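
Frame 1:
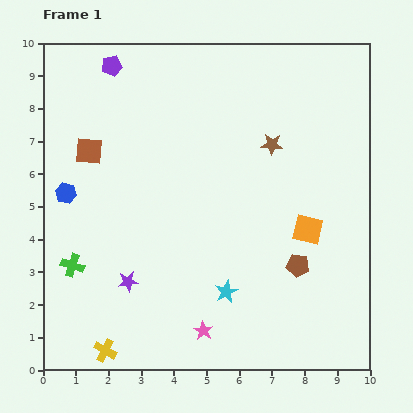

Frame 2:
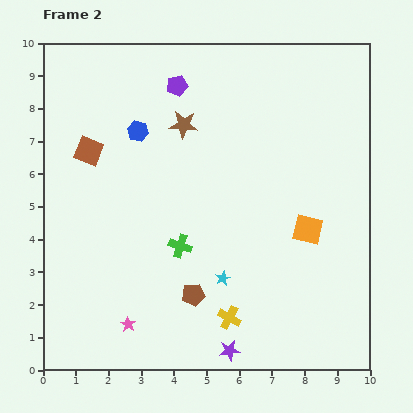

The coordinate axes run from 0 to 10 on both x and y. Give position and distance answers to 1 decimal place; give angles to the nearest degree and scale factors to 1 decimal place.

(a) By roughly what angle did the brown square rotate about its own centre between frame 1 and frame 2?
17° clockwise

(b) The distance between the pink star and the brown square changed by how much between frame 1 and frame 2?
-1.1

Distance in frame 1: 6.5. Distance in frame 2: 5.4.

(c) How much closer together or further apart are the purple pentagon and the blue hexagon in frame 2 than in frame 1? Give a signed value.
-2.3

Distance in frame 1: 4.1. Distance in frame 2: 1.8.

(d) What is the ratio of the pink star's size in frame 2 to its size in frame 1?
0.8×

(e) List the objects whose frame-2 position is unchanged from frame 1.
the orange square, the brown square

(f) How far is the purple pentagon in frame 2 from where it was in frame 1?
2.1

The purple pentagon moved from (2.1, 9.3) to (4.1, 8.7), a distance of √(2.0² + 0.6²) ≈ 2.1.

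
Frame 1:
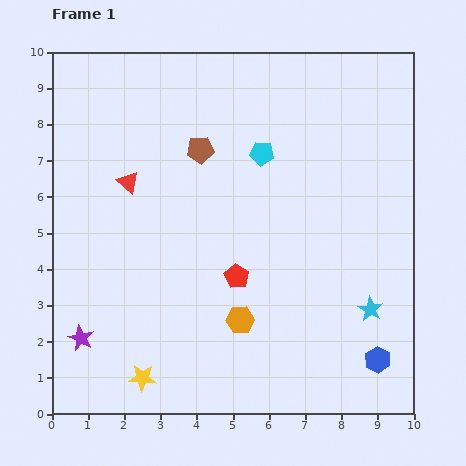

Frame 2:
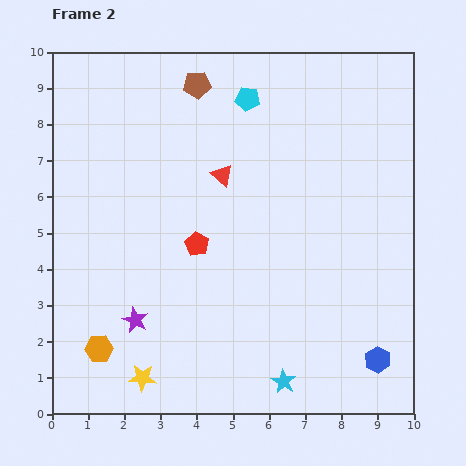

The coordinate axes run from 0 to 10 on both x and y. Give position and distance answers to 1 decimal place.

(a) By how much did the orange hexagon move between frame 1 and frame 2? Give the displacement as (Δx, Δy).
(-3.9, -0.8)

The orange hexagon was at (5.2, 2.6) in frame 1 and (1.3, 1.8) in frame 2.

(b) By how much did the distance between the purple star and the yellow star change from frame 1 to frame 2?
-0.4

Distance in frame 1: 2.0. Distance in frame 2: 1.6.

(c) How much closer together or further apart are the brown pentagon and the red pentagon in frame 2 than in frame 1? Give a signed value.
+0.8

Distance in frame 1: 3.6. Distance in frame 2: 4.4.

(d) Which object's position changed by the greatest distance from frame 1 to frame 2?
the orange hexagon

(moved 4.0; next 3.1)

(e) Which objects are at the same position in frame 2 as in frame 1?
the blue hexagon, the yellow star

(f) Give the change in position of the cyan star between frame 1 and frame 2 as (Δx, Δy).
(-2.4, -2.0)

The cyan star was at (8.8, 2.9) in frame 1 and (6.4, 0.9) in frame 2.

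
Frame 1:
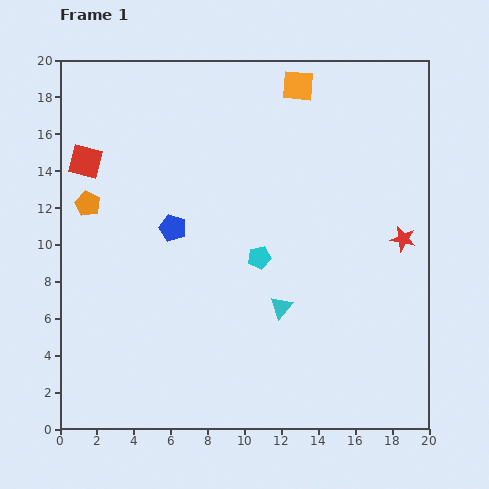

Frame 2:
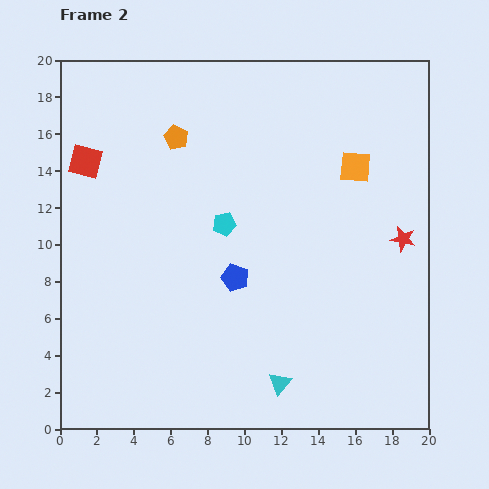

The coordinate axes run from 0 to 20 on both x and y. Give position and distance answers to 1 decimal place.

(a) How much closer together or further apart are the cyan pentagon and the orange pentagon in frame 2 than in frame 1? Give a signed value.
-4.3

Distance in frame 1: 9.7. Distance in frame 2: 5.4.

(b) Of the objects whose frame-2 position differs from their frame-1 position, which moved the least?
the cyan pentagon

(moved 2.6)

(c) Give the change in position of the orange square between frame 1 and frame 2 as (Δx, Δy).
(3.1, -4.4)

The orange square was at (12.9, 18.6) in frame 1 and (16.0, 14.2) in frame 2.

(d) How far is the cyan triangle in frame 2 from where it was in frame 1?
4.1

The cyan triangle moved from (12.0, 6.6) to (11.9, 2.5), a distance of √(0.1² + 4.1²) ≈ 4.1.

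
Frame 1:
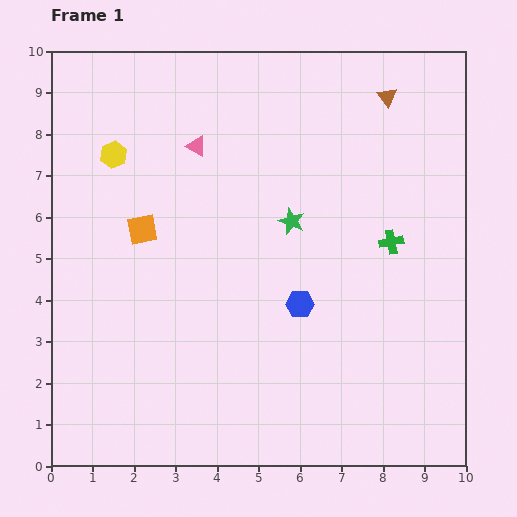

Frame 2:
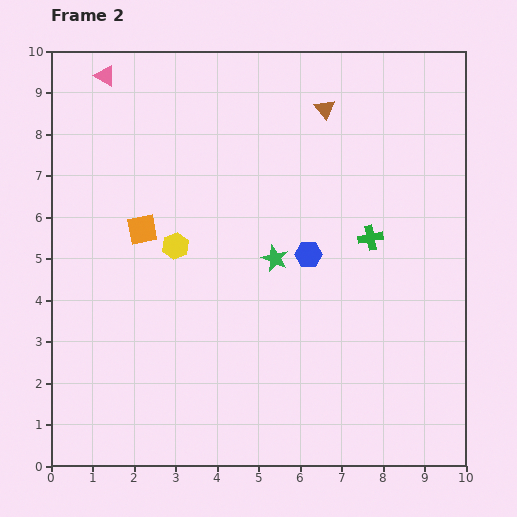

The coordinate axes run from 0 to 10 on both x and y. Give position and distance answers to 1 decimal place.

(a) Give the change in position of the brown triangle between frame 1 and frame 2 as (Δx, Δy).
(-1.5, -0.3)

The brown triangle was at (8.1, 8.9) in frame 1 and (6.6, 8.6) in frame 2.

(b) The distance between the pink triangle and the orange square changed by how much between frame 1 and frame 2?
+1.4

Distance in frame 1: 2.4. Distance in frame 2: 3.8.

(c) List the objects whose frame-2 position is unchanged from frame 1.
the orange square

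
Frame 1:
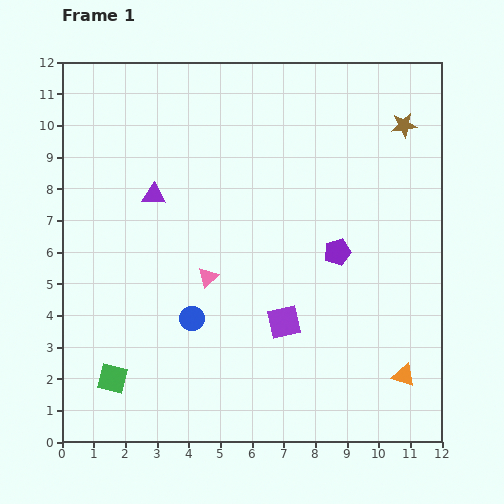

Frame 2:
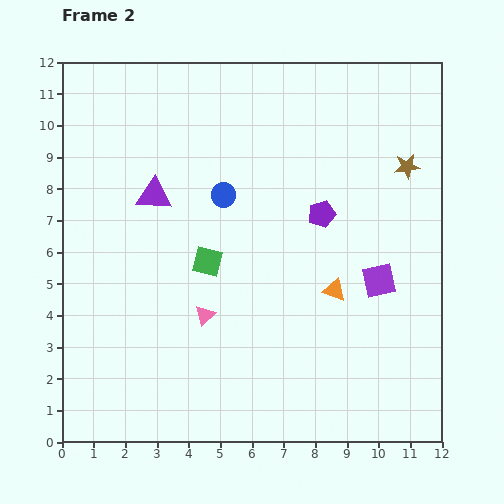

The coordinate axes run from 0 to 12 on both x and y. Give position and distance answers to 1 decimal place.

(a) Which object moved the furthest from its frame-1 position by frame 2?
the green square

(moved 4.8; next 4.0)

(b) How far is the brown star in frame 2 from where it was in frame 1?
1.3

The brown star moved from (10.8, 10.0) to (10.9, 8.7), a distance of √(0.1² + 1.3²) ≈ 1.3.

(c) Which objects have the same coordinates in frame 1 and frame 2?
the purple triangle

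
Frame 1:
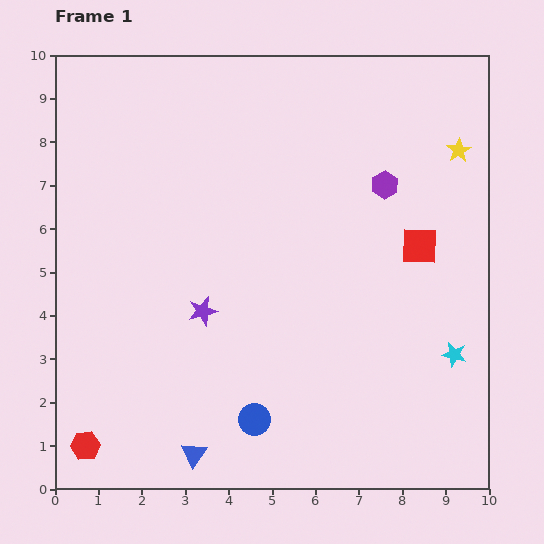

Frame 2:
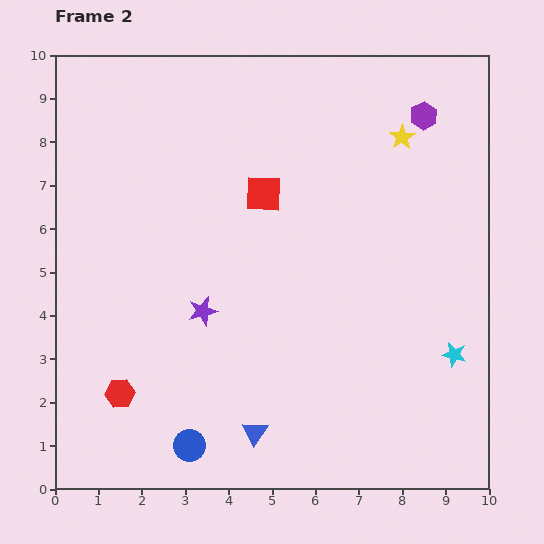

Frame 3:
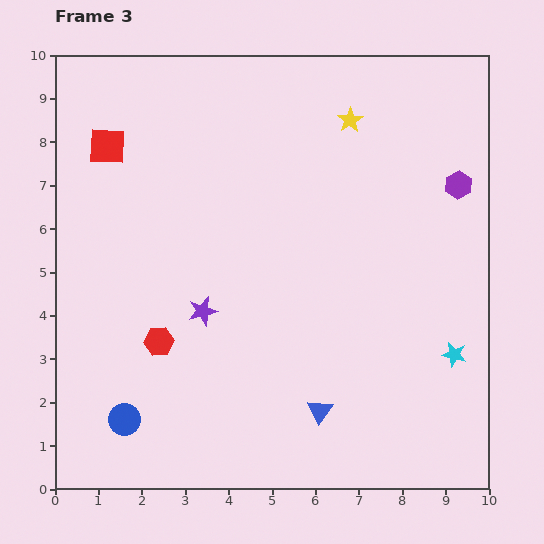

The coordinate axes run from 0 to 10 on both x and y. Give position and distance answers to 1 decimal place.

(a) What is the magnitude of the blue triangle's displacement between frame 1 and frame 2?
1.5

The blue triangle moved from (3.2, 0.8) to (4.6, 1.3), a distance of √(1.4² + 0.5²) ≈ 1.5.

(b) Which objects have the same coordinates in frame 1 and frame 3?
the cyan star, the purple star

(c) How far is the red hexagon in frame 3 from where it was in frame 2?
1.5

The red hexagon moved from (1.5, 2.2) to (2.4, 3.4), a distance of √(0.9² + 1.2²) ≈ 1.5.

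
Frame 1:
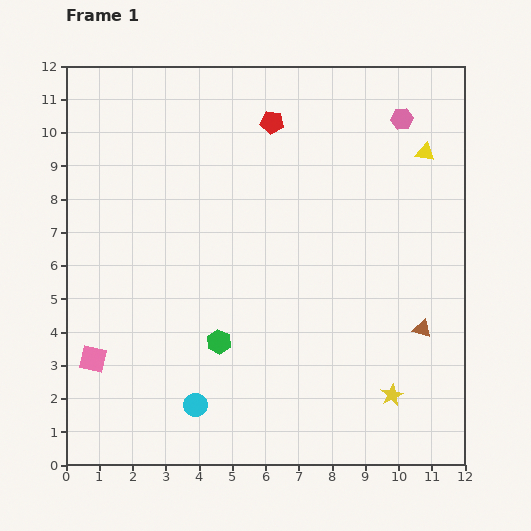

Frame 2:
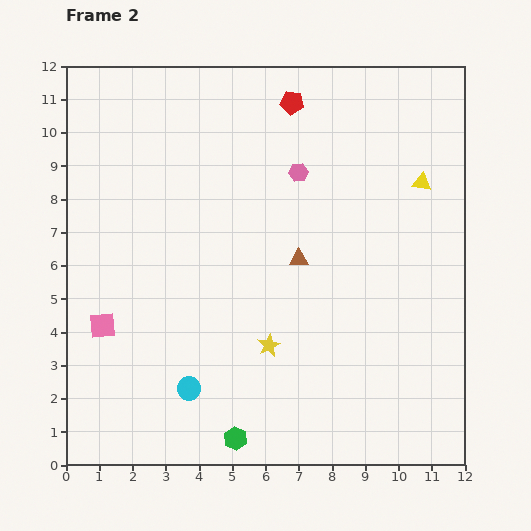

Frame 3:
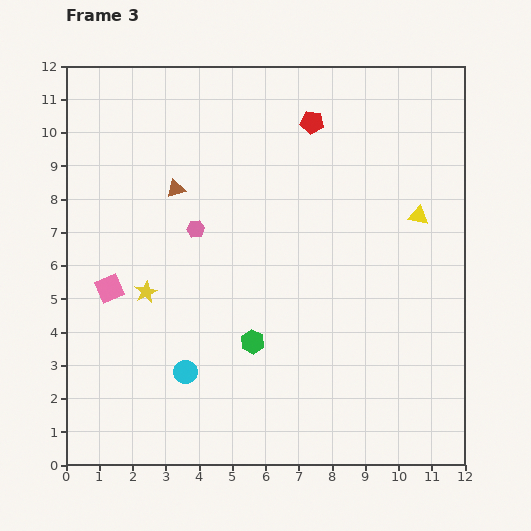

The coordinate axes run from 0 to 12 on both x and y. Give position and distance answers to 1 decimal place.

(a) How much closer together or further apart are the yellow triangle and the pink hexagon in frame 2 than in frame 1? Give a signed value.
+2.5

Distance in frame 1: 1.2. Distance in frame 2: 3.7.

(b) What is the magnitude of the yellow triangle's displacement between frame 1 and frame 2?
0.9

The yellow triangle moved from (10.8, 9.4) to (10.7, 8.5), a distance of √(0.1² + 0.9²) ≈ 0.9.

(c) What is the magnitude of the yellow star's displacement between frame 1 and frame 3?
8.0

The yellow star moved from (9.8, 2.1) to (2.4, 5.2), a distance of √(7.4² + 3.1²) ≈ 8.0.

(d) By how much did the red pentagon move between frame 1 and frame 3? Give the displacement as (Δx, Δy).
(1.2, 0.0)

The red pentagon was at (6.2, 10.3) in frame 1 and (7.4, 10.3) in frame 3.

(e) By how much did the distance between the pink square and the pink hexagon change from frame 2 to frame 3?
-4.3

Distance in frame 2: 7.5. Distance in frame 3: 3.2.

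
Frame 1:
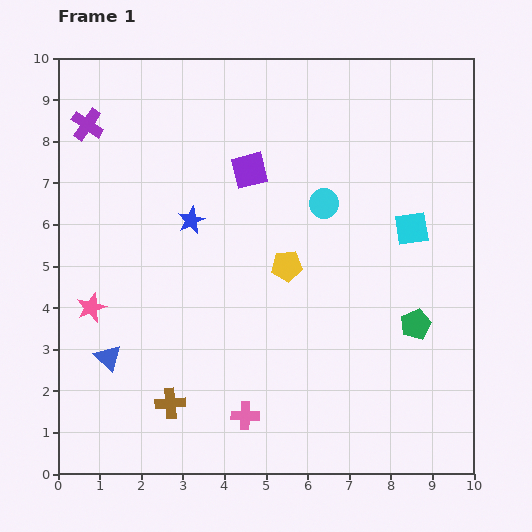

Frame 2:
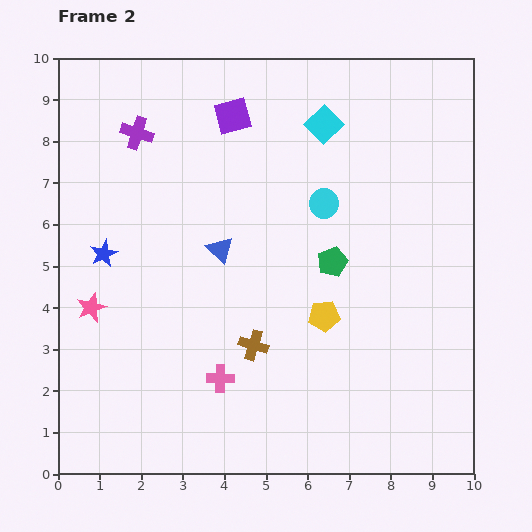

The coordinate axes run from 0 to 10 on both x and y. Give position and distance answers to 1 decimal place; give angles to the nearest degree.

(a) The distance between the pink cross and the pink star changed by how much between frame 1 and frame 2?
-1.0

Distance in frame 1: 4.5. Distance in frame 2: 3.5.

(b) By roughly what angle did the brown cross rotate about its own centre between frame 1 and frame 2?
21° clockwise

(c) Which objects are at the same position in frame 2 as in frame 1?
the cyan circle, the pink star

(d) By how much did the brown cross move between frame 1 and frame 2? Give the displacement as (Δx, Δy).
(2.0, 1.4)

The brown cross was at (2.7, 1.7) in frame 1 and (4.7, 3.1) in frame 2.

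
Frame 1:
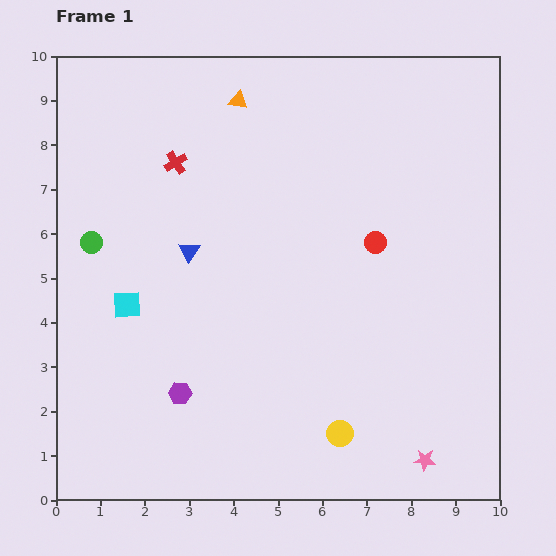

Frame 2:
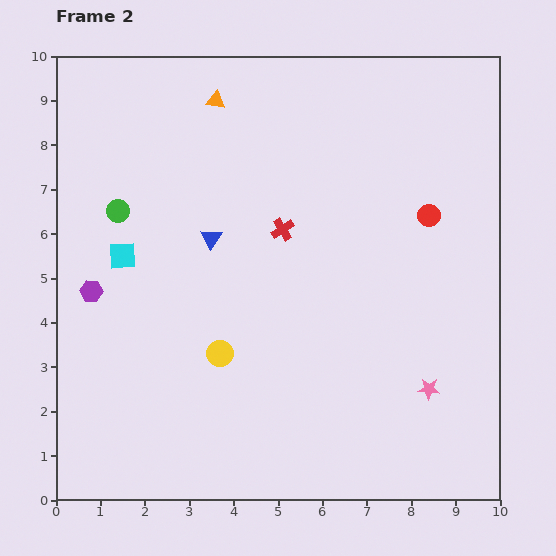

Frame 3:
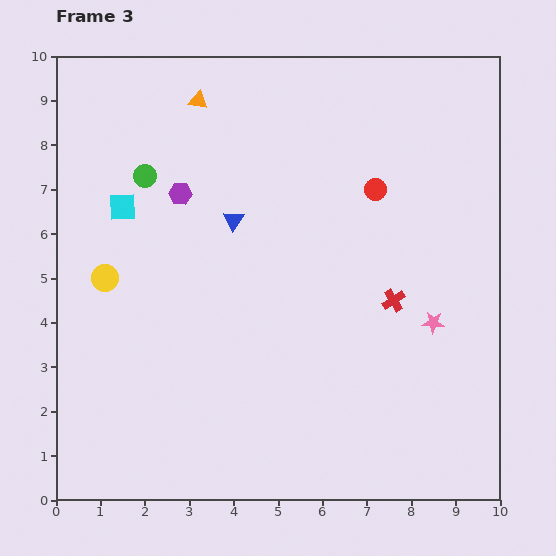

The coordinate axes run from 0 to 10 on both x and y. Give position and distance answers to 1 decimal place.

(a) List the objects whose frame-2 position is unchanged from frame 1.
none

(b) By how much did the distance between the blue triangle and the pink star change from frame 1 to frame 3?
-2.0

Distance in frame 1: 7.1. Distance in frame 3: 5.1.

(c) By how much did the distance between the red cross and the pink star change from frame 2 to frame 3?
-3.9

Distance in frame 2: 4.9. Distance in frame 3: 1.0.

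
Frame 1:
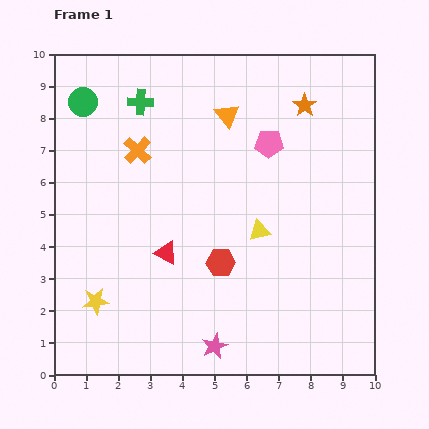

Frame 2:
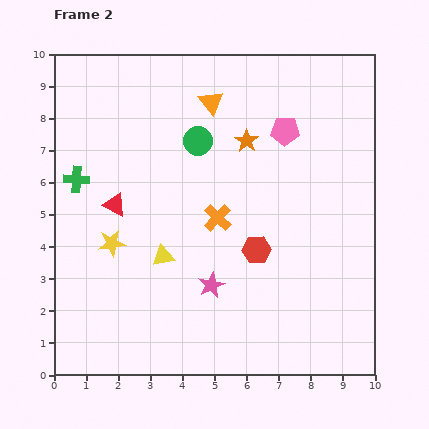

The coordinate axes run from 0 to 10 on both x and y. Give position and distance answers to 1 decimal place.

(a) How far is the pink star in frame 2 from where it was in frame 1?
1.9

The pink star moved from (5.0, 0.9) to (4.9, 2.8), a distance of √(0.1² + 1.9²) ≈ 1.9.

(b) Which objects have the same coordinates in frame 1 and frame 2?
none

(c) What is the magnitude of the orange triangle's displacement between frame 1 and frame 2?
0.6

The orange triangle moved from (5.4, 8.1) to (4.9, 8.5), a distance of √(0.5² + 0.4²) ≈ 0.6.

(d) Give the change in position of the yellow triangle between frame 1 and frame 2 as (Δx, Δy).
(-3.0, -0.8)

The yellow triangle was at (6.4, 4.5) in frame 1 and (3.4, 3.7) in frame 2.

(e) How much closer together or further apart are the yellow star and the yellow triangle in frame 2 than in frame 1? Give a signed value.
-4.0

Distance in frame 1: 5.6. Distance in frame 2: 1.6.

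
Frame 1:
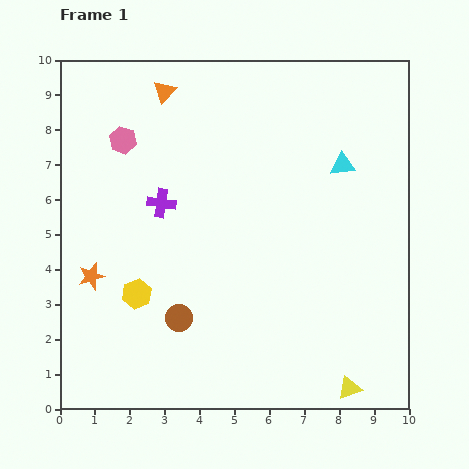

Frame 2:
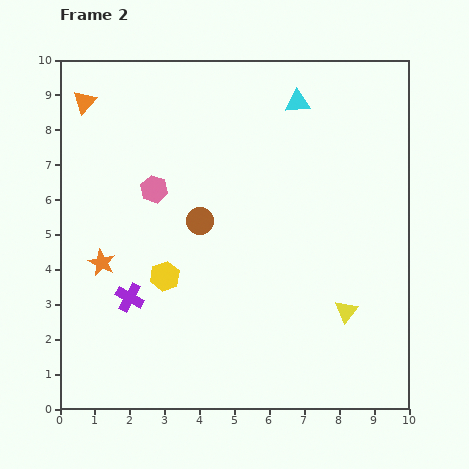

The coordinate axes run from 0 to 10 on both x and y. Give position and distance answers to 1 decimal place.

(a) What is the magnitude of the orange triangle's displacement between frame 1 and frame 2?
2.3

The orange triangle moved from (3.0, 9.1) to (0.7, 8.8), a distance of √(2.3² + 0.3²) ≈ 2.3.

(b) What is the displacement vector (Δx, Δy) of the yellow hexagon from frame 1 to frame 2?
(0.8, 0.5)

The yellow hexagon was at (2.2, 3.3) in frame 1 and (3.0, 3.8) in frame 2.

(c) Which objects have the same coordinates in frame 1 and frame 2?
none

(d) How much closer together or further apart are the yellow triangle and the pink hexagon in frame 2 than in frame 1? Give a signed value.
-3.1

Distance in frame 1: 9.6. Distance in frame 2: 6.5.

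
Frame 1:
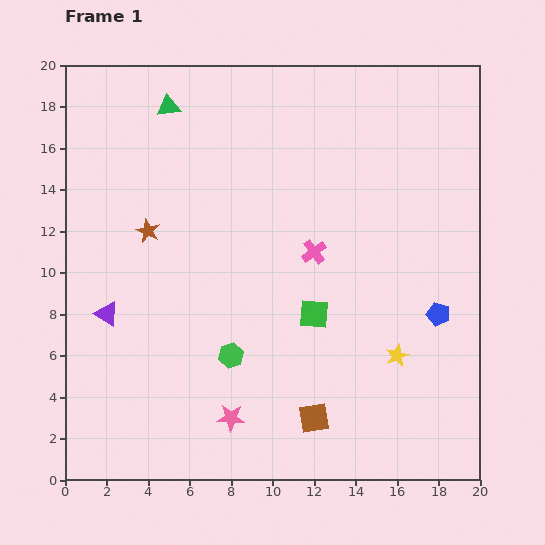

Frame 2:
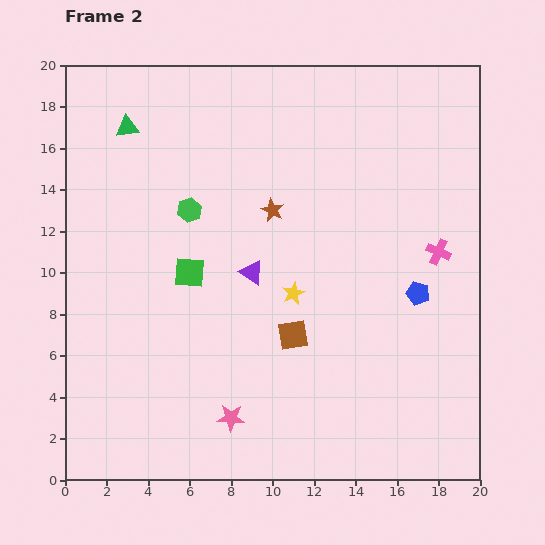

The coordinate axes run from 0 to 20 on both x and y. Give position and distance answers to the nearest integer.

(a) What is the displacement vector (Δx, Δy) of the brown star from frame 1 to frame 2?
(6, 1)

The brown star was at (4, 12) in frame 1 and (10, 13) in frame 2.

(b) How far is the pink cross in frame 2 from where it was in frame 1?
6

The pink cross moved from (12, 11) to (18, 11), a distance of √(6² + 0²) ≈ 6.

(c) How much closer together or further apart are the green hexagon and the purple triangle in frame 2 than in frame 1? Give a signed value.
-2

Distance in frame 1: 6. Distance in frame 2: 4.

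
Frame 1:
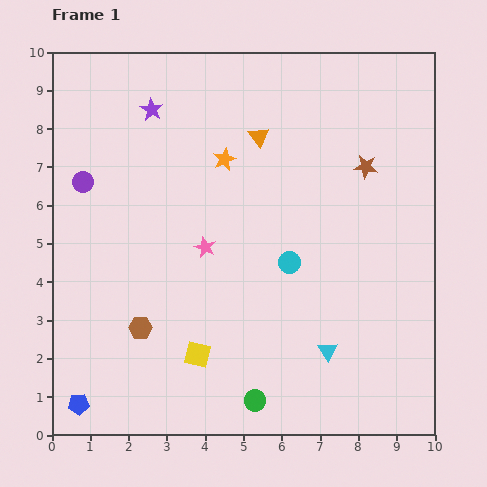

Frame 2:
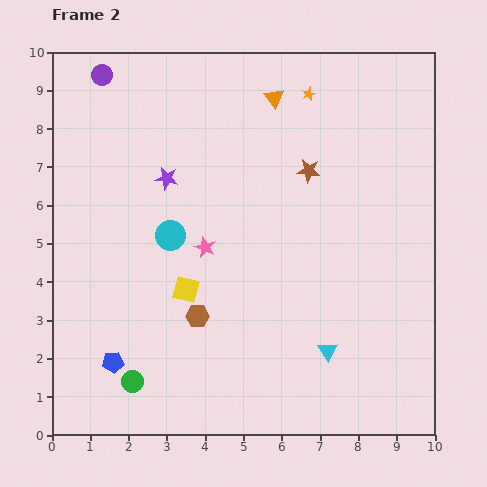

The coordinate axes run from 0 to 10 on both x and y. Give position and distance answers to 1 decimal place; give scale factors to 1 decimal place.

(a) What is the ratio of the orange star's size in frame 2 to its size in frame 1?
0.6×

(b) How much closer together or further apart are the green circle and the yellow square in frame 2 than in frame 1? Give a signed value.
+0.9

Distance in frame 1: 1.9. Distance in frame 2: 2.8.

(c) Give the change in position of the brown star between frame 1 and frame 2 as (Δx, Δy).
(-1.5, -0.1)

The brown star was at (8.2, 7.0) in frame 1 and (6.7, 6.9) in frame 2.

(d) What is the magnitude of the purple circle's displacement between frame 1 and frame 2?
2.8

The purple circle moved from (0.8, 6.6) to (1.3, 9.4), a distance of √(0.5² + 2.8²) ≈ 2.8.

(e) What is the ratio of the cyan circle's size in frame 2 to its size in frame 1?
1.4×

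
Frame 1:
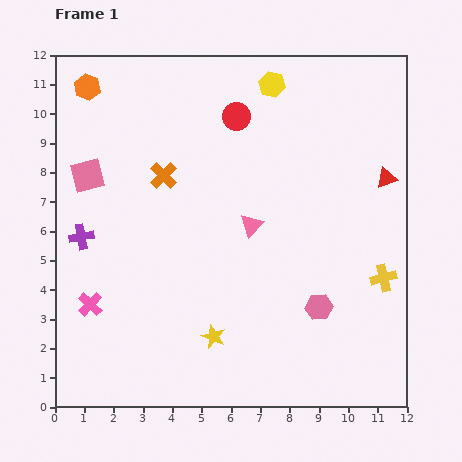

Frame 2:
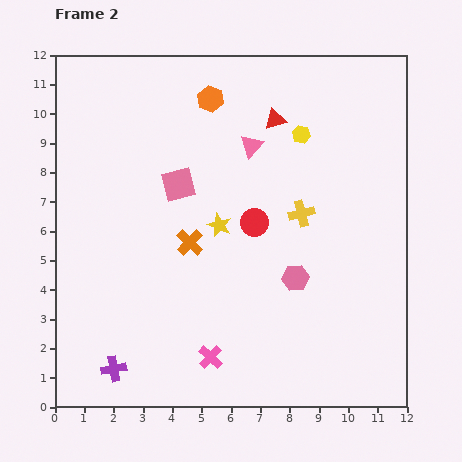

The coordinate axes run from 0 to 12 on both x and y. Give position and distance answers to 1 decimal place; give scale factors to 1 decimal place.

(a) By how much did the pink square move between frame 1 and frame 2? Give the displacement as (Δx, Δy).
(3.1, -0.3)

The pink square was at (1.1, 7.9) in frame 1 and (4.2, 7.6) in frame 2.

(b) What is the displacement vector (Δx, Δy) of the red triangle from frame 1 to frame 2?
(-3.8, 2.0)

The red triangle was at (11.3, 7.8) in frame 1 and (7.5, 9.8) in frame 2.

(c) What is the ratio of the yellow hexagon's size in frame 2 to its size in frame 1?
0.7×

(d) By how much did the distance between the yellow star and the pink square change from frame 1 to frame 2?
-5.0

Distance in frame 1: 7.0. Distance in frame 2: 2.0.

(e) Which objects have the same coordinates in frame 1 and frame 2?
none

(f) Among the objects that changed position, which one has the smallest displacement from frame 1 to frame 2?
the pink hexagon

(moved 1.3)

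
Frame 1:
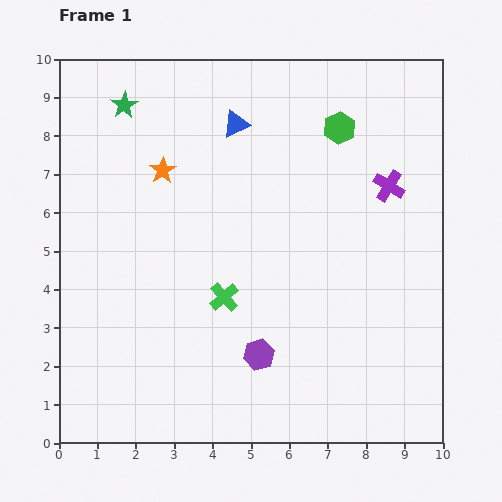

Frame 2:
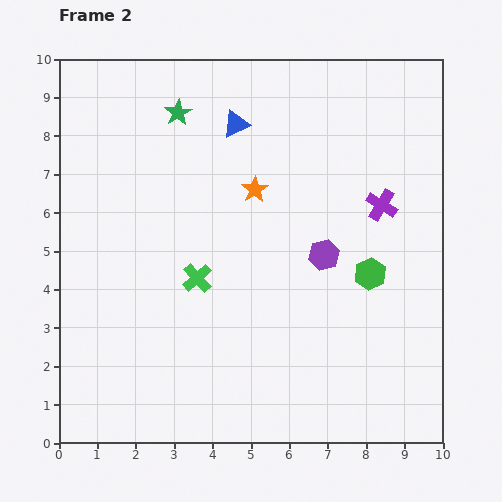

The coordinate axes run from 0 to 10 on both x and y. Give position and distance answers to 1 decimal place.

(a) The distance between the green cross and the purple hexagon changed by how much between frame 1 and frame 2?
+1.7

Distance in frame 1: 1.7. Distance in frame 2: 3.4.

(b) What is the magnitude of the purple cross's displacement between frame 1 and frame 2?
0.5

The purple cross moved from (8.6, 6.7) to (8.4, 6.2), a distance of √(0.2² + 0.5²) ≈ 0.5.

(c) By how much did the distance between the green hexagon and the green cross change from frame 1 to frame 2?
-0.8

Distance in frame 1: 5.3. Distance in frame 2: 4.5.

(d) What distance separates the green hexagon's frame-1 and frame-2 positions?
3.9

The green hexagon moved from (7.3, 8.2) to (8.1, 4.4), a distance of √(0.8² + 3.8²) ≈ 3.9.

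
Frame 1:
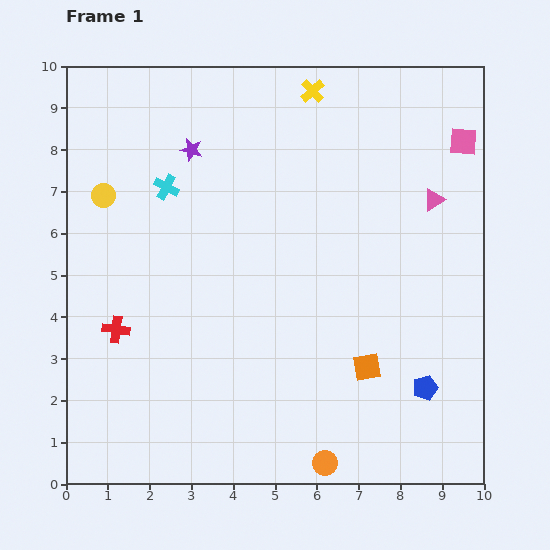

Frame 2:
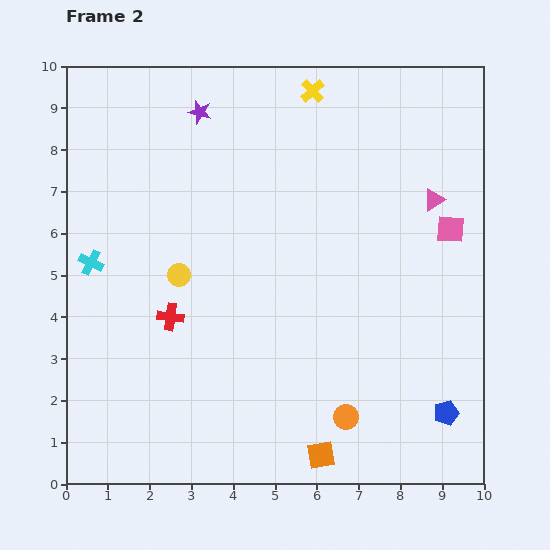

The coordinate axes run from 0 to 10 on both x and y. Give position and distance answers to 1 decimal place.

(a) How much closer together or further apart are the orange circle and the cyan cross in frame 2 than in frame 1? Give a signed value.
-0.5

Distance in frame 1: 7.6. Distance in frame 2: 7.1.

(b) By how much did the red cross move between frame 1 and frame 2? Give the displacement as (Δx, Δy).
(1.3, 0.3)

The red cross was at (1.2, 3.7) in frame 1 and (2.5, 4.0) in frame 2.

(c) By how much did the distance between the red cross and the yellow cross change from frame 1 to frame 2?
-1.0

Distance in frame 1: 7.4. Distance in frame 2: 6.4.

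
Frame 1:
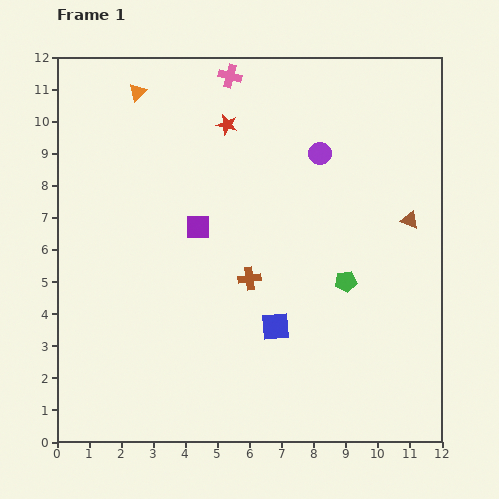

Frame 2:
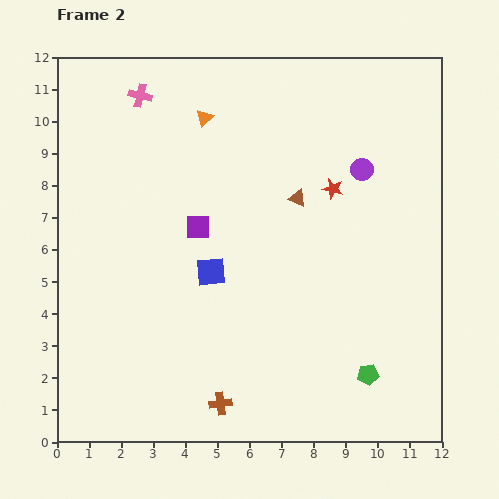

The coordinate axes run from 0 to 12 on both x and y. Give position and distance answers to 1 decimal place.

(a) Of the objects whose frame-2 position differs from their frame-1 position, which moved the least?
the purple circle

(moved 1.4)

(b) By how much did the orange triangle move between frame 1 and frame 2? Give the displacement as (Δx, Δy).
(2.1, -0.8)

The orange triangle was at (2.5, 10.9) in frame 1 and (4.6, 10.1) in frame 2.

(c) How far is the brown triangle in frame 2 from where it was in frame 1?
3.6

The brown triangle moved from (11.0, 6.9) to (7.5, 7.6), a distance of √(3.5² + 0.7²) ≈ 3.6.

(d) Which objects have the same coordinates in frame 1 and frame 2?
the purple square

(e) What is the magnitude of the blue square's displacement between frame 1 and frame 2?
2.6

The blue square moved from (6.8, 3.6) to (4.8, 5.3), a distance of √(2.0² + 1.7²) ≈ 2.6.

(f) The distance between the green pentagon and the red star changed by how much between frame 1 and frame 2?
-0.2

Distance in frame 1: 6.1. Distance in frame 2: 5.9.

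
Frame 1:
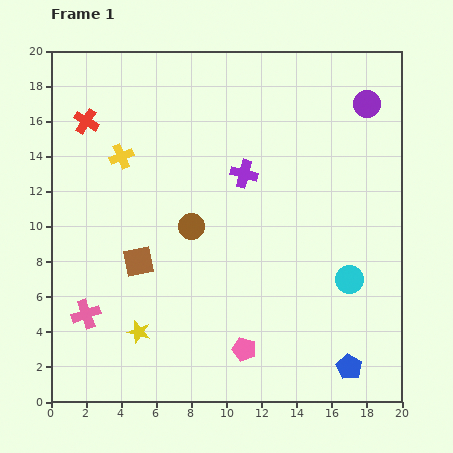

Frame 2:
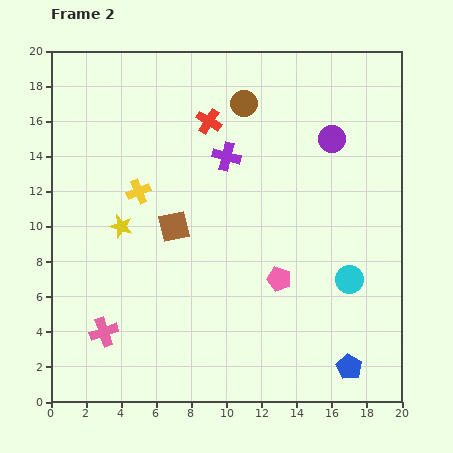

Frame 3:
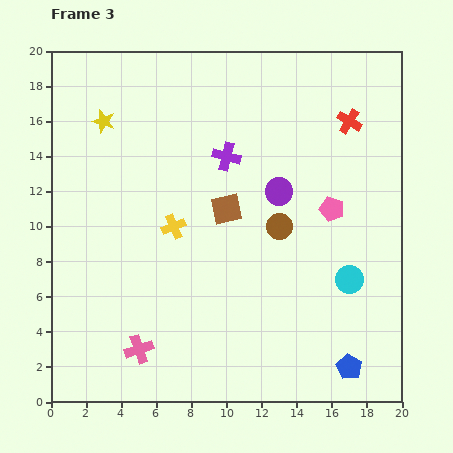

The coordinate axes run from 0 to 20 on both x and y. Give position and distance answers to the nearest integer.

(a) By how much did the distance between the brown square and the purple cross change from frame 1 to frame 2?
-3

Distance in frame 1: 8. Distance in frame 2: 5.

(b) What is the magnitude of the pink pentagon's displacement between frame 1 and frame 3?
9

The pink pentagon moved from (11, 3) to (16, 11), a distance of √(5² + 8²) ≈ 9.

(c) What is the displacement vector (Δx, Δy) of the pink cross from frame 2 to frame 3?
(2, -1)

The pink cross was at (3, 4) in frame 2 and (5, 3) in frame 3.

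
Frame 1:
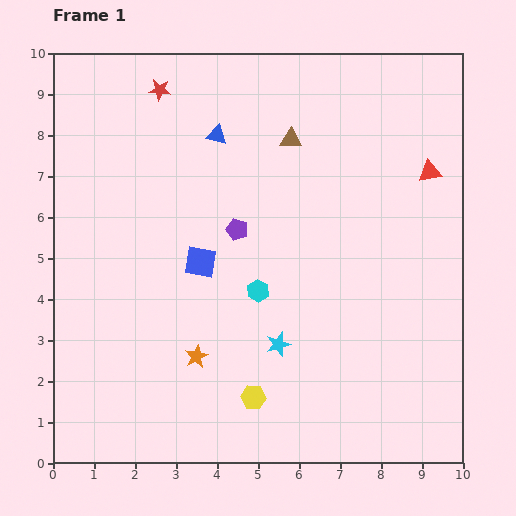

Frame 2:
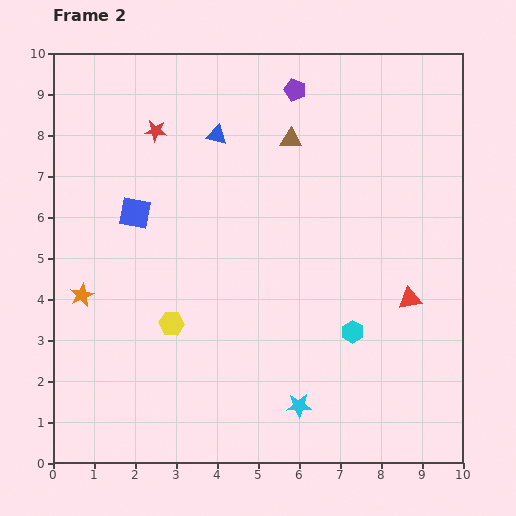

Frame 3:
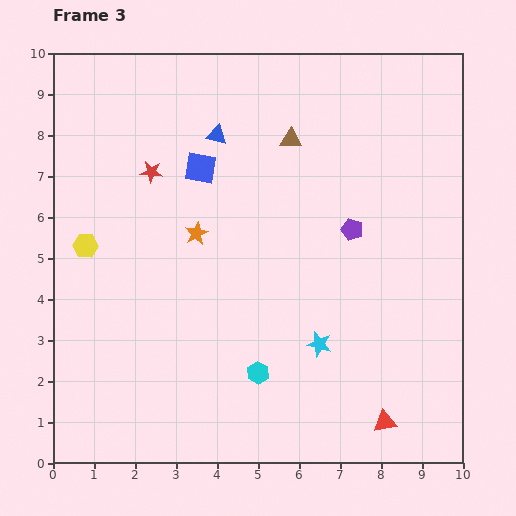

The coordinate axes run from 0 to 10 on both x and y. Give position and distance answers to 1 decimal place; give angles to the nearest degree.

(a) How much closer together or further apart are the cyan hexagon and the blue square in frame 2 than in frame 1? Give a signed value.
+4.4

Distance in frame 1: 1.6. Distance in frame 2: 6.0.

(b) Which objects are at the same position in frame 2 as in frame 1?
the blue triangle, the brown triangle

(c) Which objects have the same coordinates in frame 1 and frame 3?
the blue triangle, the brown triangle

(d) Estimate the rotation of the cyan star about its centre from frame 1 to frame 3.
31° clockwise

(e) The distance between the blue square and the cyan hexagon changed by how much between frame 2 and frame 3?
-0.8

Distance in frame 2: 6.0. Distance in frame 3: 5.2.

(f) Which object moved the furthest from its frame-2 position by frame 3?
the purple pentagon

(moved 3.7; next 3.2)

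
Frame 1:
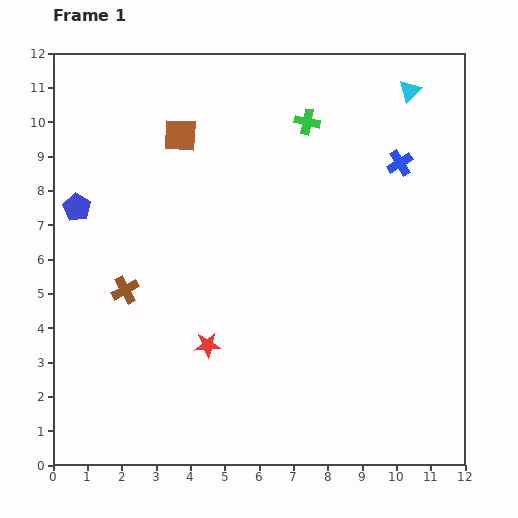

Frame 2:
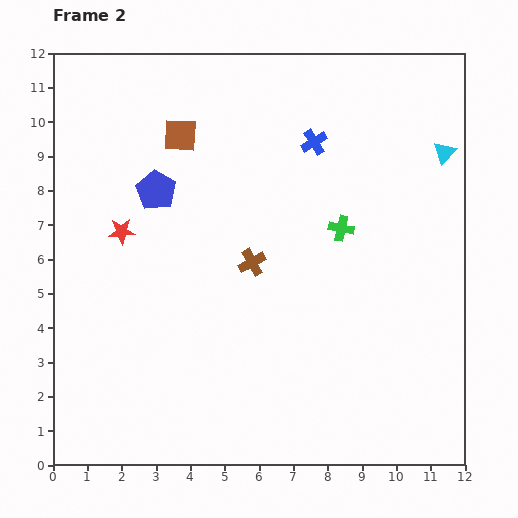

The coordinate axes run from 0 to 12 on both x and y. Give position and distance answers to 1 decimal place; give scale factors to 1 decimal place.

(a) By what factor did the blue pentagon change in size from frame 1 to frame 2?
1.4×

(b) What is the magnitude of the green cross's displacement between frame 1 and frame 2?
3.3

The green cross moved from (7.4, 10.0) to (8.4, 6.9), a distance of √(1.0² + 3.1²) ≈ 3.3.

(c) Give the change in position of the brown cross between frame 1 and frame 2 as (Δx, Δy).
(3.7, 0.8)

The brown cross was at (2.1, 5.1) in frame 1 and (5.8, 5.9) in frame 2.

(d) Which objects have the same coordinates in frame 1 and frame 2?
the brown square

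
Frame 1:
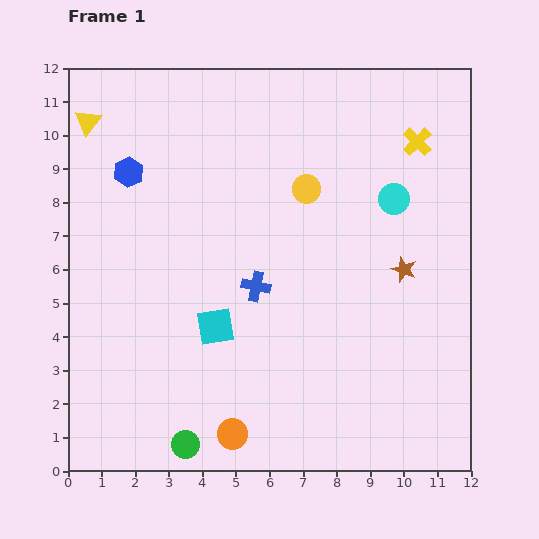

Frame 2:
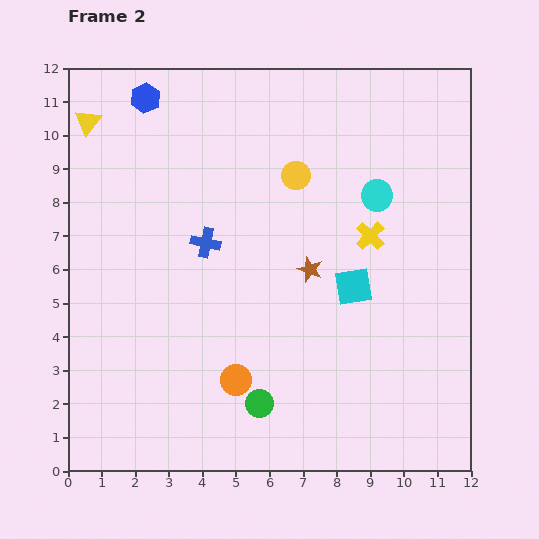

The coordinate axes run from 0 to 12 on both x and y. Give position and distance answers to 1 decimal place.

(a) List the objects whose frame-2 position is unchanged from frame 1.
the yellow triangle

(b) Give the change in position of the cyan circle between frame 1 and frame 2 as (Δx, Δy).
(-0.5, 0.1)

The cyan circle was at (9.7, 8.1) in frame 1 and (9.2, 8.2) in frame 2.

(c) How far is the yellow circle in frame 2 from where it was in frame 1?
0.5

The yellow circle moved from (7.1, 8.4) to (6.8, 8.8), a distance of √(0.3² + 0.4²) ≈ 0.5.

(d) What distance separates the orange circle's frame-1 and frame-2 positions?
1.6

The orange circle moved from (4.9, 1.1) to (5.0, 2.7), a distance of √(0.1² + 1.6²) ≈ 1.6.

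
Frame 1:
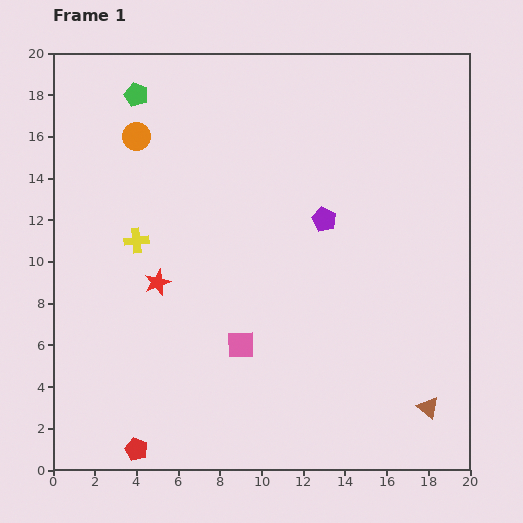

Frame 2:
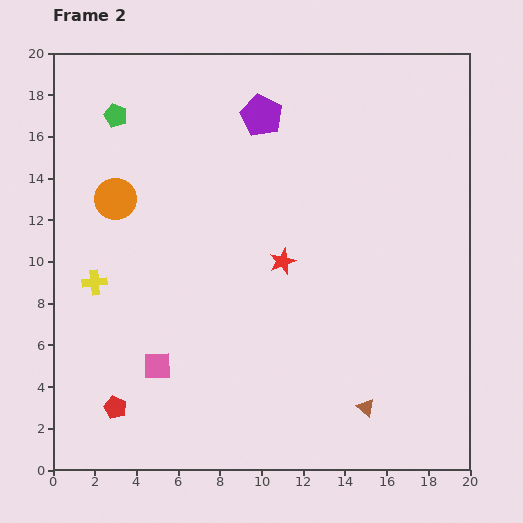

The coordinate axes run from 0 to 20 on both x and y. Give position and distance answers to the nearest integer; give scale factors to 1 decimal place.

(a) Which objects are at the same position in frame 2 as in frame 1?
none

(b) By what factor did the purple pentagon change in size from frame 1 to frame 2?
1.7×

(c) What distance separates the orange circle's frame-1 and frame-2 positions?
3

The orange circle moved from (4, 16) to (3, 13), a distance of √(1² + 3²) ≈ 3.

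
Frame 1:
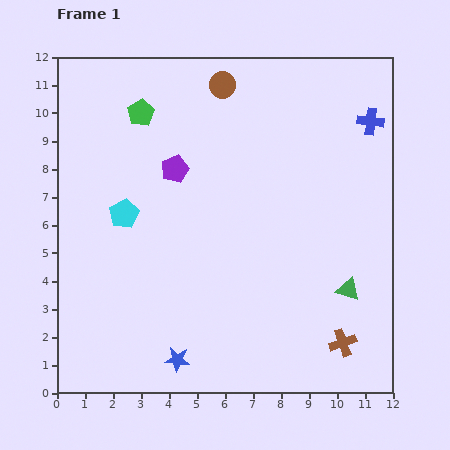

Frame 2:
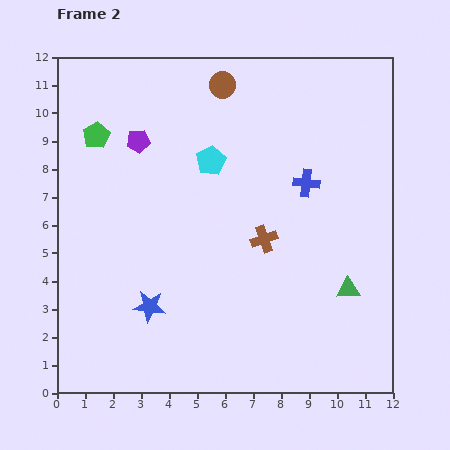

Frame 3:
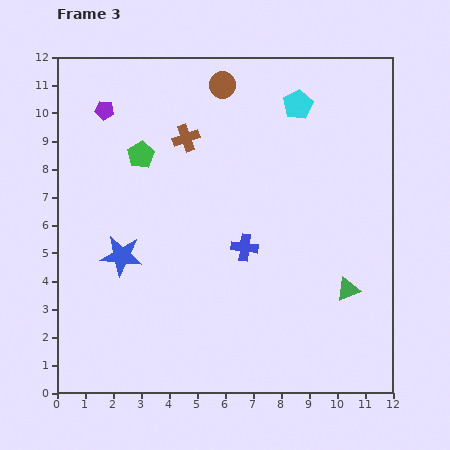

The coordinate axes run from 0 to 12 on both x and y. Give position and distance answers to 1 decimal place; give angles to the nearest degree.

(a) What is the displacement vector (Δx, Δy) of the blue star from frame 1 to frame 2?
(-1.0, 1.9)

The blue star was at (4.3, 1.2) in frame 1 and (3.3, 3.1) in frame 2.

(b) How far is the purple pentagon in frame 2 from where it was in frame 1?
1.6

The purple pentagon moved from (4.2, 8.0) to (2.9, 9.0), a distance of √(1.3² + 1.0²) ≈ 1.6.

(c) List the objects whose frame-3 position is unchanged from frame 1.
the brown circle, the green triangle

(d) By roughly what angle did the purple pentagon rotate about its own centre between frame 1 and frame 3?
30° clockwise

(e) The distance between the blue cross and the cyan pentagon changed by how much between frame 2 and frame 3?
+1.9

Distance in frame 2: 3.5. Distance in frame 3: 5.4.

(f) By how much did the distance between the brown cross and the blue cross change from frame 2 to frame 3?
+1.9

Distance in frame 2: 2.5. Distance in frame 3: 4.4.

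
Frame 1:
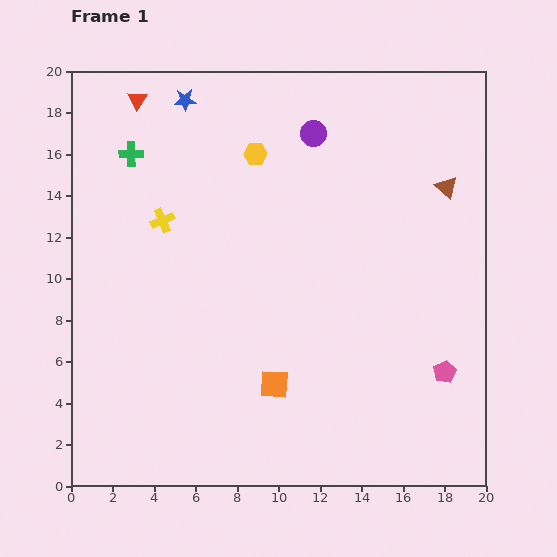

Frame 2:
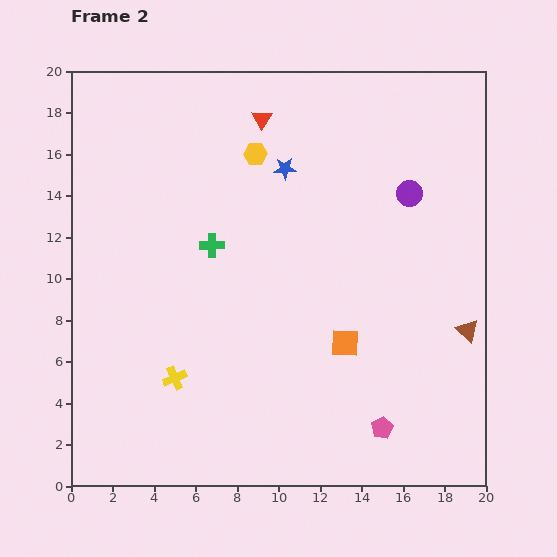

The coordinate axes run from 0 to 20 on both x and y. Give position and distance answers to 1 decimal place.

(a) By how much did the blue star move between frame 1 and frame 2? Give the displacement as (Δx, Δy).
(4.8, -3.3)

The blue star was at (5.5, 18.6) in frame 1 and (10.3, 15.3) in frame 2.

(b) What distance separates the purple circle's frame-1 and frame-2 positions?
5.4

The purple circle moved from (11.7, 17.0) to (16.3, 14.1), a distance of √(4.6² + 2.9²) ≈ 5.4.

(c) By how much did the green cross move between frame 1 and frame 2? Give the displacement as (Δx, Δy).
(3.9, -4.4)

The green cross was at (2.9, 16.0) in frame 1 and (6.8, 11.6) in frame 2.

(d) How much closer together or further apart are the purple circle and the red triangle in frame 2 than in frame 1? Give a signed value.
-0.6

Distance in frame 1: 8.6. Distance in frame 2: 8.0.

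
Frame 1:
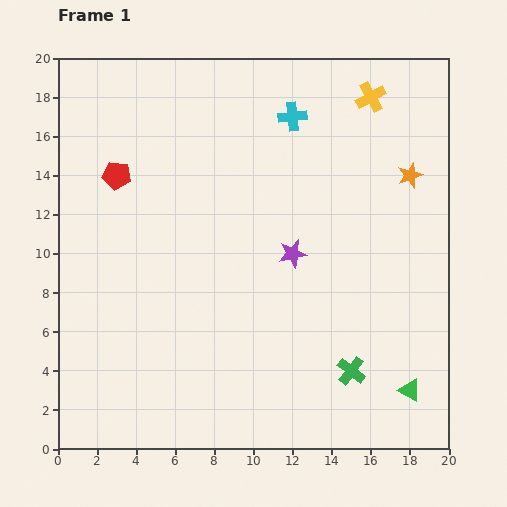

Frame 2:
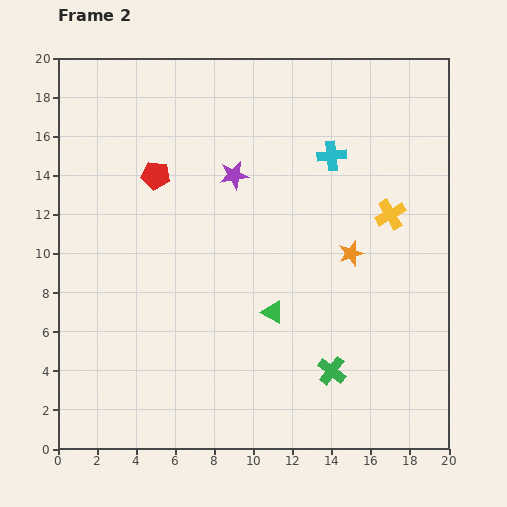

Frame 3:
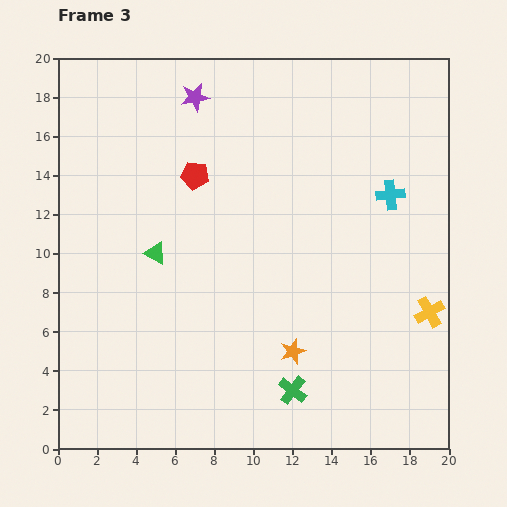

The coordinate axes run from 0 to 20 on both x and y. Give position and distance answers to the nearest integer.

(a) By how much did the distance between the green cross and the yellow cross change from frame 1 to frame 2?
-5

Distance in frame 1: 14. Distance in frame 2: 9.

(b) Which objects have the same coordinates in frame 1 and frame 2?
none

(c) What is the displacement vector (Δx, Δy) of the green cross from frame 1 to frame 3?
(-3, -1)

The green cross was at (15, 4) in frame 1 and (12, 3) in frame 3.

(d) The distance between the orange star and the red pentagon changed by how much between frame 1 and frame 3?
-5

Distance in frame 1: 15. Distance in frame 3: 10.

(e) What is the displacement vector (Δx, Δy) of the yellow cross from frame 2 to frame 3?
(2, -5)

The yellow cross was at (17, 12) in frame 2 and (19, 7) in frame 3.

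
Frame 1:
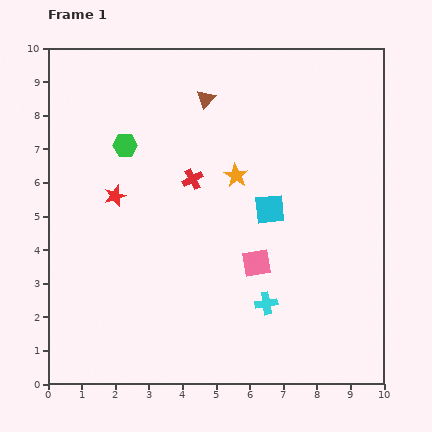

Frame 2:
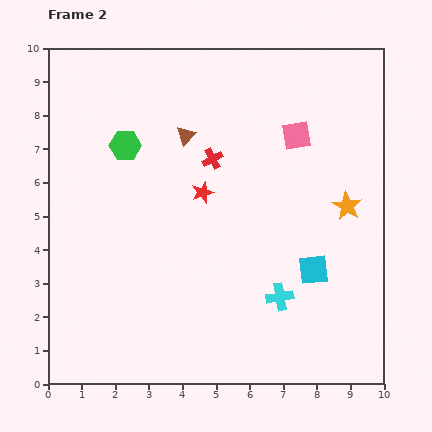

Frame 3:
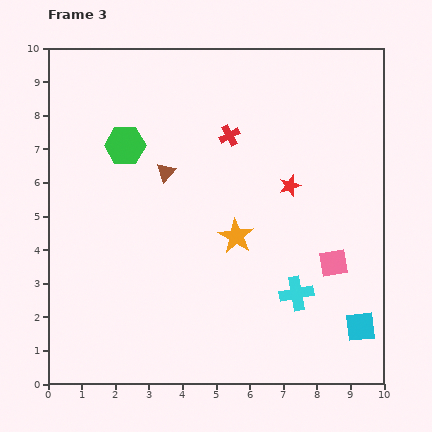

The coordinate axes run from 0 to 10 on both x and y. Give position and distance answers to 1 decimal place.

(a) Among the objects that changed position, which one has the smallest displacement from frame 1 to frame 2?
the cyan cross

(moved 0.4)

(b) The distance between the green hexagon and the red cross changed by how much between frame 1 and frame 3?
+0.9

Distance in frame 1: 2.2. Distance in frame 3: 3.1.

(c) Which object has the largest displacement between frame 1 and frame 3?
the red star

(moved 5.2; next 4.4)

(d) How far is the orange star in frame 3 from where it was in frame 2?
3.4

The orange star moved from (8.9, 5.3) to (5.6, 4.4), a distance of √(3.3² + 0.9²) ≈ 3.4.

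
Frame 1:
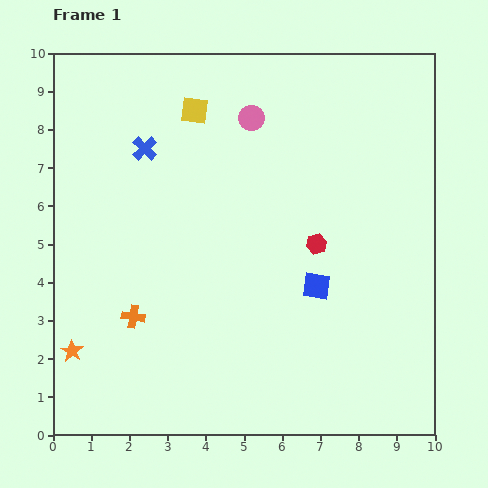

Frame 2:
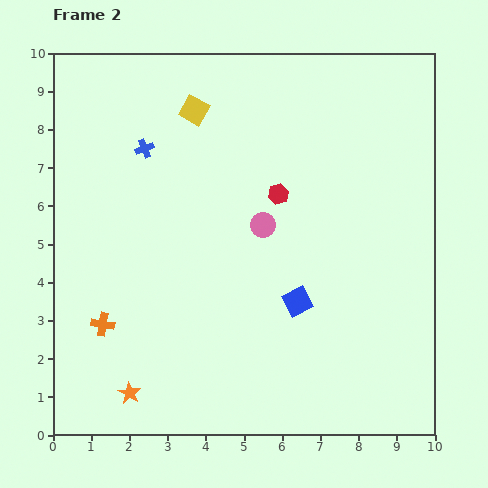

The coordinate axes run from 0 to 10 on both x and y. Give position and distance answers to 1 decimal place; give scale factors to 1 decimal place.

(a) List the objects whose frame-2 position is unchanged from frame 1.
the yellow square, the blue cross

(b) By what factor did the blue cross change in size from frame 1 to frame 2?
0.7×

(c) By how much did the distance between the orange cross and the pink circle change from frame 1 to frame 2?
-1.2

Distance in frame 1: 6.1. Distance in frame 2: 4.9.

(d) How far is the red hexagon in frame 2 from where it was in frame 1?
1.6

The red hexagon moved from (6.9, 5.0) to (5.9, 6.3), a distance of √(1.0² + 1.3²) ≈ 1.6.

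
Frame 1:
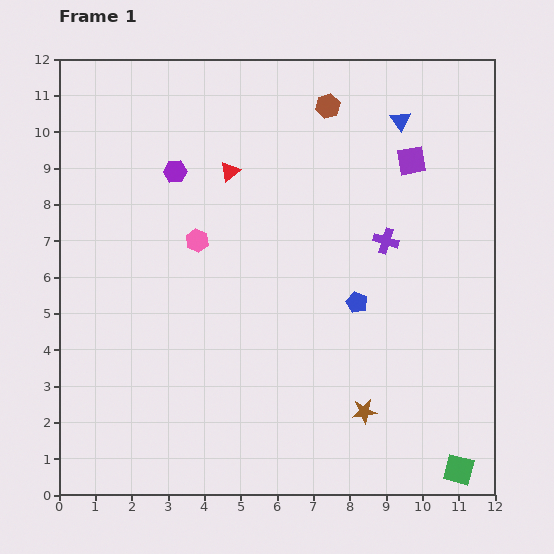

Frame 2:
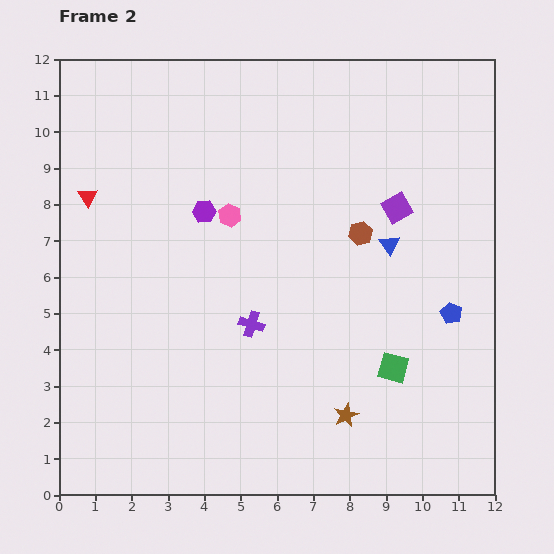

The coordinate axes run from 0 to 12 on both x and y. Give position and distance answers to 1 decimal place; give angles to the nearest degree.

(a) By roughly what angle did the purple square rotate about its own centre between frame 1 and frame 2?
18° counter-clockwise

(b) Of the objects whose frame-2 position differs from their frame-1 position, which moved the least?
the brown star

(moved 0.5)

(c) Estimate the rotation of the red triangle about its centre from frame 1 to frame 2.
23° counter-clockwise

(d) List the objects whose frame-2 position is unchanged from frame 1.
none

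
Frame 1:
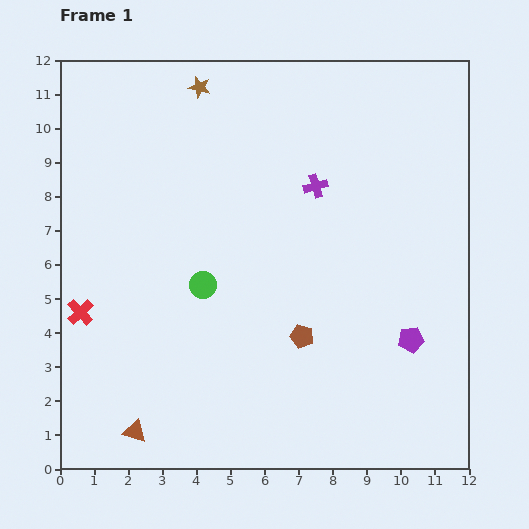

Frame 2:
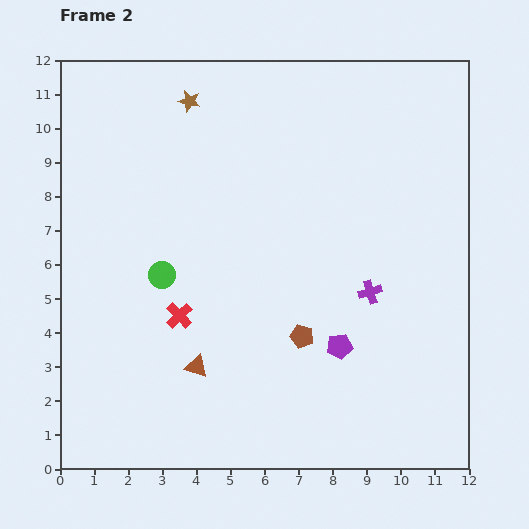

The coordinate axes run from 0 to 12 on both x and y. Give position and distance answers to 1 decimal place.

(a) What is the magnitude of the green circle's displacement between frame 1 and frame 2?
1.2

The green circle moved from (4.2, 5.4) to (3.0, 5.7), a distance of √(1.2² + 0.3²) ≈ 1.2.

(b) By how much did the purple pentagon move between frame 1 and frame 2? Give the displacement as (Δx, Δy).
(-2.1, -0.2)

The purple pentagon was at (10.3, 3.8) in frame 1 and (8.2, 3.6) in frame 2.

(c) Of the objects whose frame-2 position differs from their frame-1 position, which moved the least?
the brown star

(moved 0.5)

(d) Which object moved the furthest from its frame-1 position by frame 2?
the purple cross

(moved 3.5; next 2.9)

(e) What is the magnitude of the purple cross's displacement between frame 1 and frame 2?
3.5

The purple cross moved from (7.5, 8.3) to (9.1, 5.2), a distance of √(1.6² + 3.1²) ≈ 3.5.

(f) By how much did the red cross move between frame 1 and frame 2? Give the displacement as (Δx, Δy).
(2.9, -0.1)

The red cross was at (0.6, 4.6) in frame 1 and (3.5, 4.5) in frame 2.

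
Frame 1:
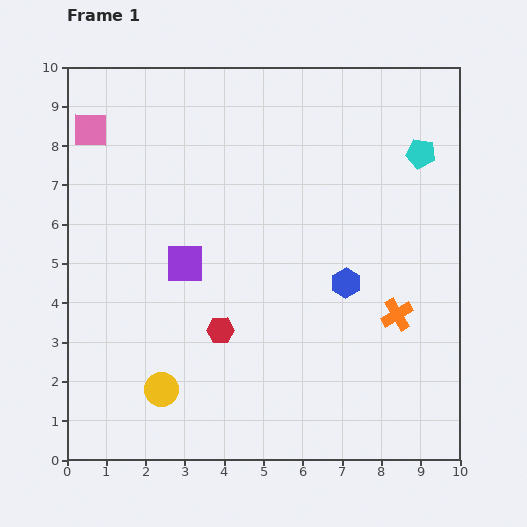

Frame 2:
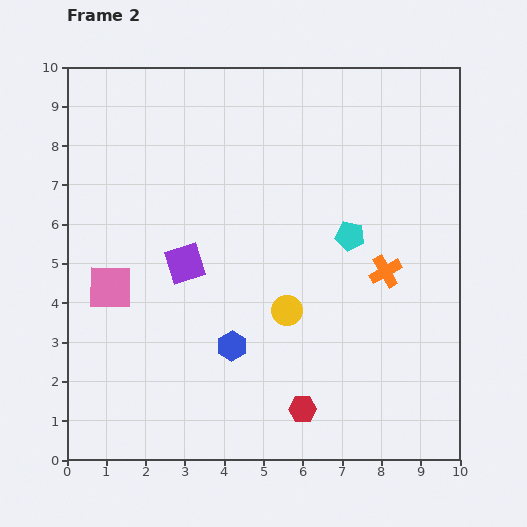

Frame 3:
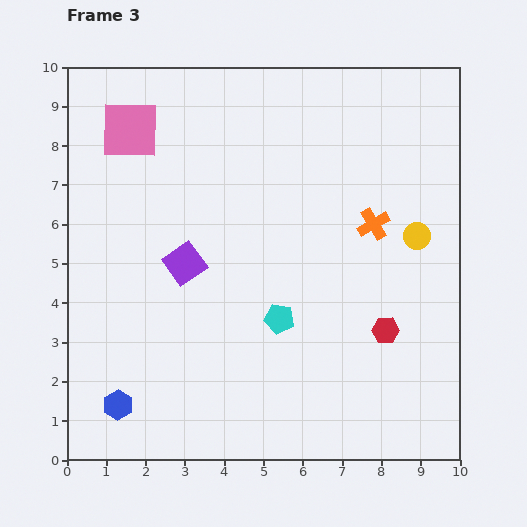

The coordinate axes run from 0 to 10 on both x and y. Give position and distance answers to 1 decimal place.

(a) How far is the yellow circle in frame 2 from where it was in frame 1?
3.8

The yellow circle moved from (2.4, 1.8) to (5.6, 3.8), a distance of √(3.2² + 2.0²) ≈ 3.8.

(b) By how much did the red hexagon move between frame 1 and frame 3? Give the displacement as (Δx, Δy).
(4.2, 0.0)

The red hexagon was at (3.9, 3.3) in frame 1 and (8.1, 3.3) in frame 3.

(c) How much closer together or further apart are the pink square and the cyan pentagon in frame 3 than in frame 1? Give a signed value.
-2.3

Distance in frame 1: 8.4. Distance in frame 3: 6.1.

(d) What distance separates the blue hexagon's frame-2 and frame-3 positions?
3.3

The blue hexagon moved from (4.2, 2.9) to (1.3, 1.4), a distance of √(2.9² + 1.5²) ≈ 3.3.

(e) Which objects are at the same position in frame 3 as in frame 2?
the purple square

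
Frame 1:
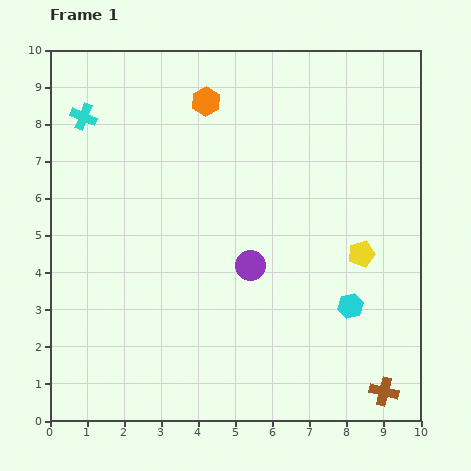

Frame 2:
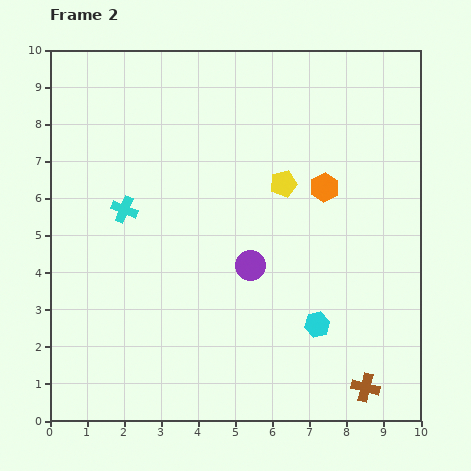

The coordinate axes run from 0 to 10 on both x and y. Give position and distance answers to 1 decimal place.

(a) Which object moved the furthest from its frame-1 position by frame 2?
the orange hexagon

(moved 3.9; next 2.8)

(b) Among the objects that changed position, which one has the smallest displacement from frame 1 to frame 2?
the brown cross

(moved 0.5)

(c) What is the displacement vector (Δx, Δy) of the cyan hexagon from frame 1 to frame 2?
(-0.9, -0.5)

The cyan hexagon was at (8.1, 3.1) in frame 1 and (7.2, 2.6) in frame 2.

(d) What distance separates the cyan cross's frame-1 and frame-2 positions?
2.7

The cyan cross moved from (0.9, 8.2) to (2.0, 5.7), a distance of √(1.1² + 2.5²) ≈ 2.7.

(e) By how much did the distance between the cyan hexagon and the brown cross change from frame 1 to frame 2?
-0.4

Distance in frame 1: 2.5. Distance in frame 2: 2.1.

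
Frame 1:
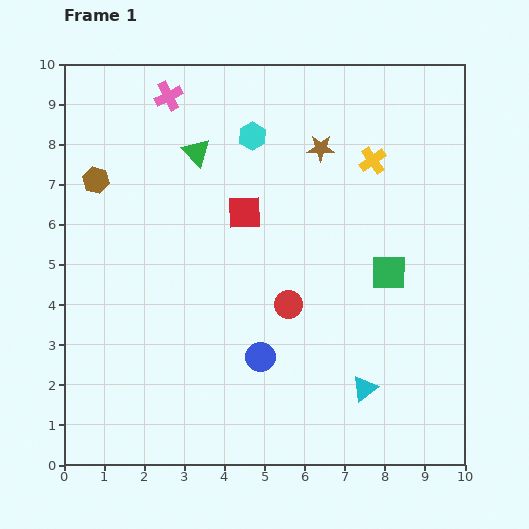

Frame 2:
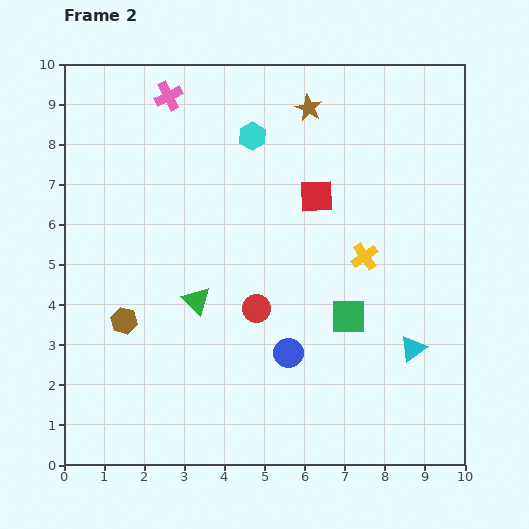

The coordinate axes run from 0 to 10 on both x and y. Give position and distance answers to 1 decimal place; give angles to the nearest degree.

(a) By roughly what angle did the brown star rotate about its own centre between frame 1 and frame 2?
25° clockwise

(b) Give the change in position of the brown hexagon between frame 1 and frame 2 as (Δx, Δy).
(0.7, -3.5)

The brown hexagon was at (0.8, 7.1) in frame 1 and (1.5, 3.6) in frame 2.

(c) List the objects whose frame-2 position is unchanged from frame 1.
the cyan hexagon, the pink cross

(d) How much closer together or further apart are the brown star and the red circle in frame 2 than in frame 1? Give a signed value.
+1.2

Distance in frame 1: 4.0. Distance in frame 2: 5.2.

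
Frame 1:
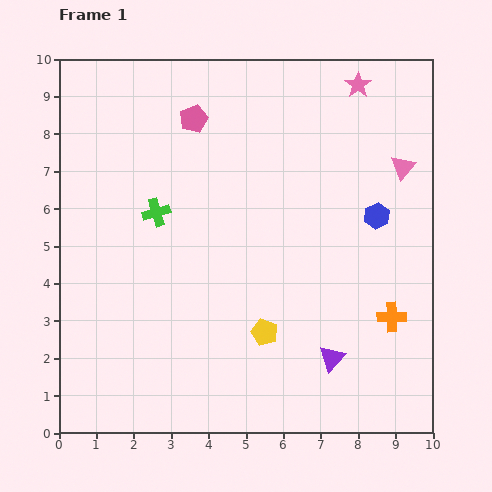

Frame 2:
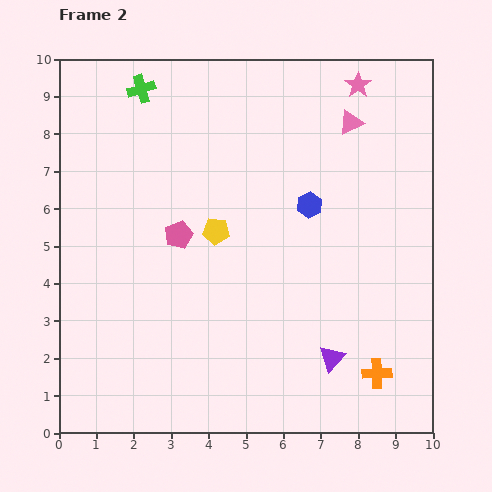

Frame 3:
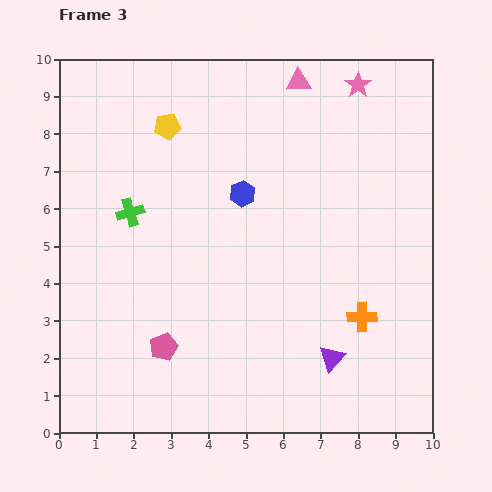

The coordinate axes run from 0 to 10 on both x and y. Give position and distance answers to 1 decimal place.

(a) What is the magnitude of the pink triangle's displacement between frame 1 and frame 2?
1.8

The pink triangle moved from (9.2, 7.1) to (7.8, 8.3), a distance of √(1.4² + 1.2²) ≈ 1.8.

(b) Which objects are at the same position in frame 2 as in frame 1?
the pink star, the purple triangle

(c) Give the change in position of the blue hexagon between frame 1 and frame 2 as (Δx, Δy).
(-1.8, 0.3)

The blue hexagon was at (8.5, 5.8) in frame 1 and (6.7, 6.1) in frame 2.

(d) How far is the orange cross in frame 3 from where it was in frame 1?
0.8

The orange cross moved from (8.9, 3.1) to (8.1, 3.1), a distance of √(0.8² + 0.0²) ≈ 0.8.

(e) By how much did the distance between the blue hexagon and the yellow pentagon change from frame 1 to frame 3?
-1.6

Distance in frame 1: 4.3. Distance in frame 3: 2.7.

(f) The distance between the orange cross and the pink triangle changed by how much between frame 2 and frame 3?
-0.2

Distance in frame 2: 6.7. Distance in frame 3: 6.5.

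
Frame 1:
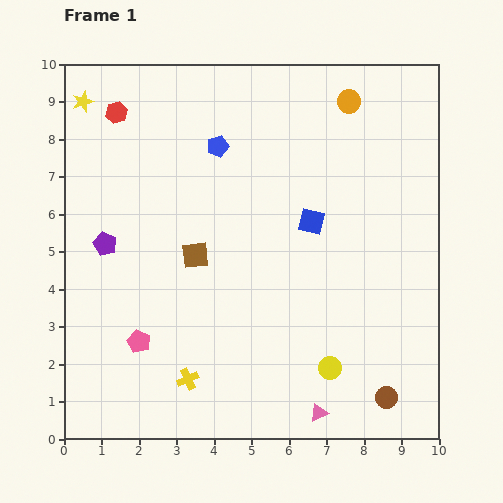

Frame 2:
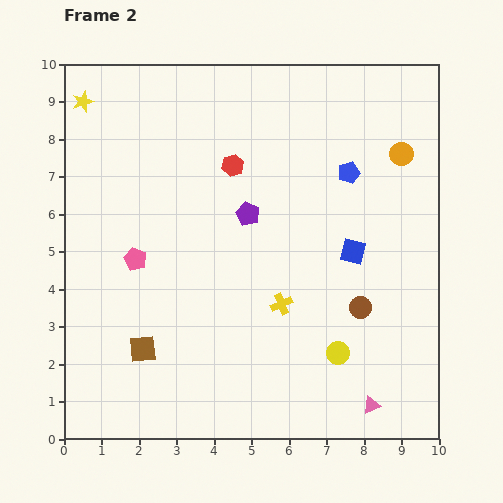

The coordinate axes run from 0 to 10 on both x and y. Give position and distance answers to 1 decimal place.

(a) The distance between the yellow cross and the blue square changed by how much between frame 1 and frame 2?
-2.9

Distance in frame 1: 5.3. Distance in frame 2: 2.4.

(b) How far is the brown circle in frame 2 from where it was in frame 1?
2.5

The brown circle moved from (8.6, 1.1) to (7.9, 3.5), a distance of √(0.7² + 2.4²) ≈ 2.5.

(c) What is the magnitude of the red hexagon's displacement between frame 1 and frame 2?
3.4

The red hexagon moved from (1.4, 8.7) to (4.5, 7.3), a distance of √(3.1² + 1.4²) ≈ 3.4.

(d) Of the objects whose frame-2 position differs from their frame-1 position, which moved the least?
the yellow circle

(moved 0.4)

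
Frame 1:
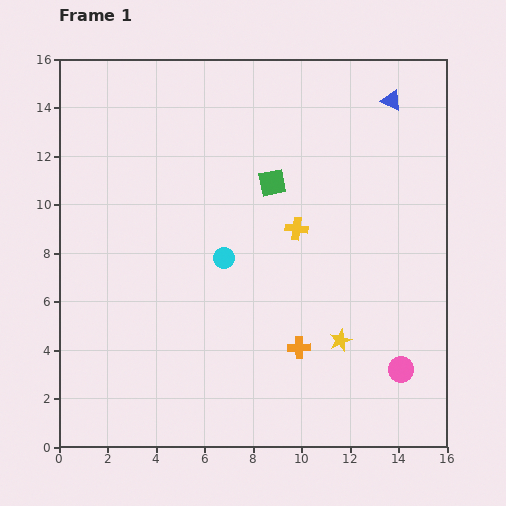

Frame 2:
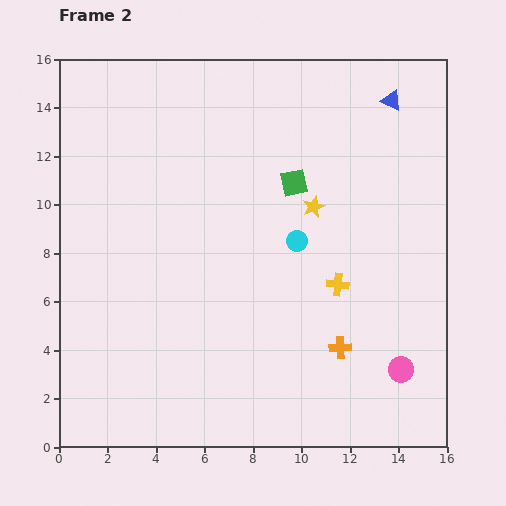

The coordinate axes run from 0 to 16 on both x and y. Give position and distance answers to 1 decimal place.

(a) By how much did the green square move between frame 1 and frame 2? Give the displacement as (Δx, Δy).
(0.9, 0.0)

The green square was at (8.8, 10.9) in frame 1 and (9.7, 10.9) in frame 2.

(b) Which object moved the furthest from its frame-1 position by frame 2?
the yellow star

(moved 5.6; next 3.1)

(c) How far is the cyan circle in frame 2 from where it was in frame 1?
3.1

The cyan circle moved from (6.8, 7.8) to (9.8, 8.5), a distance of √(3.0² + 0.7²) ≈ 3.1.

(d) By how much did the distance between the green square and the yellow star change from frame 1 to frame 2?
-5.8

Distance in frame 1: 7.1. Distance in frame 2: 1.3.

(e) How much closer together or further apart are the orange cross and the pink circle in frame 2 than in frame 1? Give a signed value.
-1.6

Distance in frame 1: 4.3. Distance in frame 2: 2.7.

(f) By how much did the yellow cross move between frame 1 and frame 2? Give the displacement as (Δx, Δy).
(1.7, -2.3)

The yellow cross was at (9.8, 9.0) in frame 1 and (11.5, 6.7) in frame 2.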